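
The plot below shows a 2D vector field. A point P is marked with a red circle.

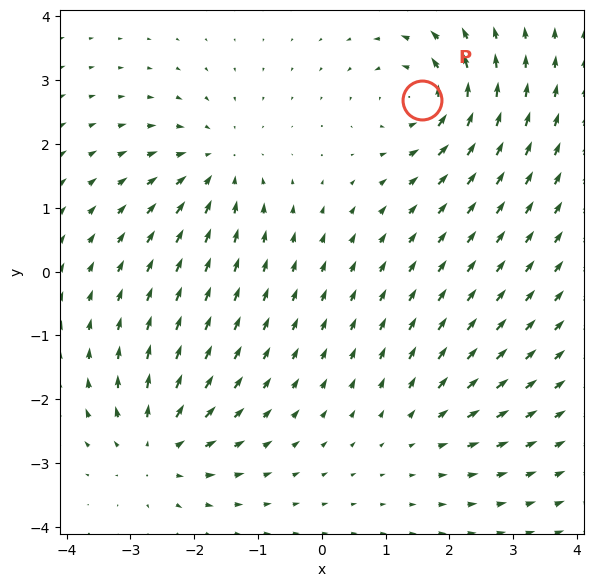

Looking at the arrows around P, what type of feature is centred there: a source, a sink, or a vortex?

vortex

At P (1.6, 2.7) the arrows circulate counterclockwise. Divergence ≈0, curl about +6 — near-zero divergence with nonzero curl is a vortex.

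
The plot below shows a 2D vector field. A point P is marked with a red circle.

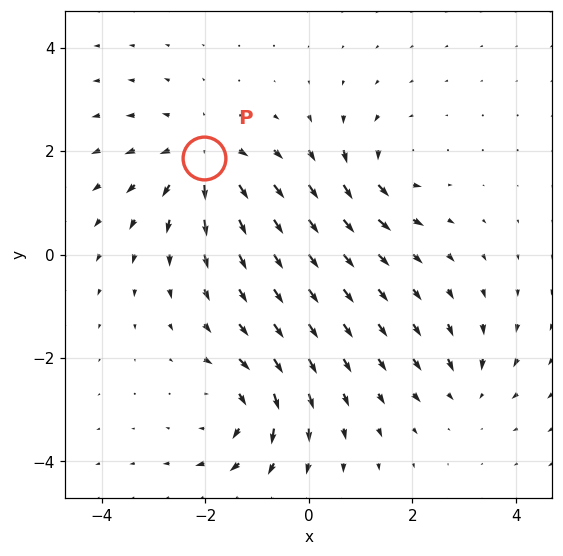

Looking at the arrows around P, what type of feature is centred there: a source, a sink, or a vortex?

At P (-2.0, 1.9) the arrows spread outward. Divergence about +5, curl ≈0 — positive divergence with near-zero curl is a source.

source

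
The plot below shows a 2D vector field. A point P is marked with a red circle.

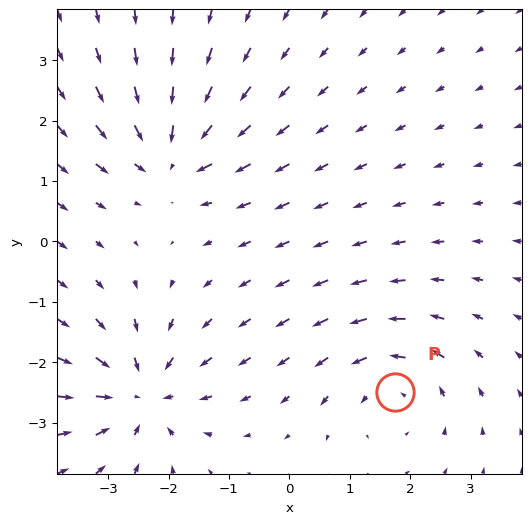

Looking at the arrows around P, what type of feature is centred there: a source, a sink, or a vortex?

At P (1.7, -2.5) the arrows circulate counterclockwise. Divergence ≈0, curl about +4 — near-zero divergence with nonzero curl is a vortex.

vortex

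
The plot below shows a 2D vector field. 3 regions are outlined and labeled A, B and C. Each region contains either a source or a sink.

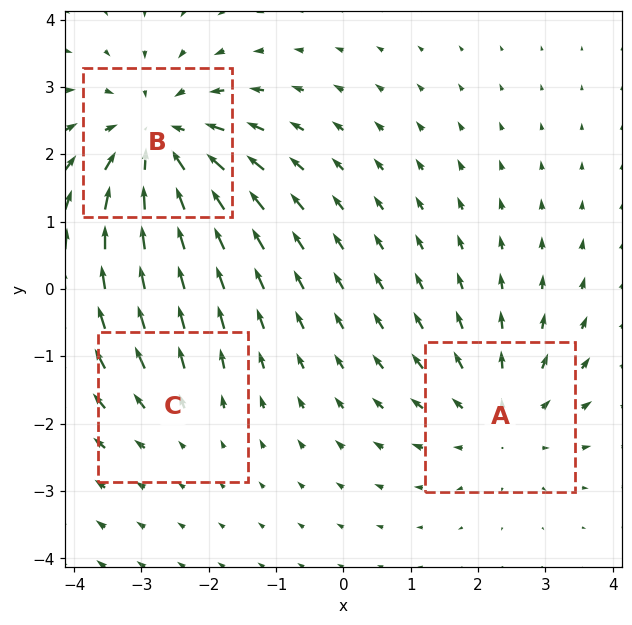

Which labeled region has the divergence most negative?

Divergence at each region's feature centre — A: about +3, B: about -4, C: about +2. Region B is most negative.

B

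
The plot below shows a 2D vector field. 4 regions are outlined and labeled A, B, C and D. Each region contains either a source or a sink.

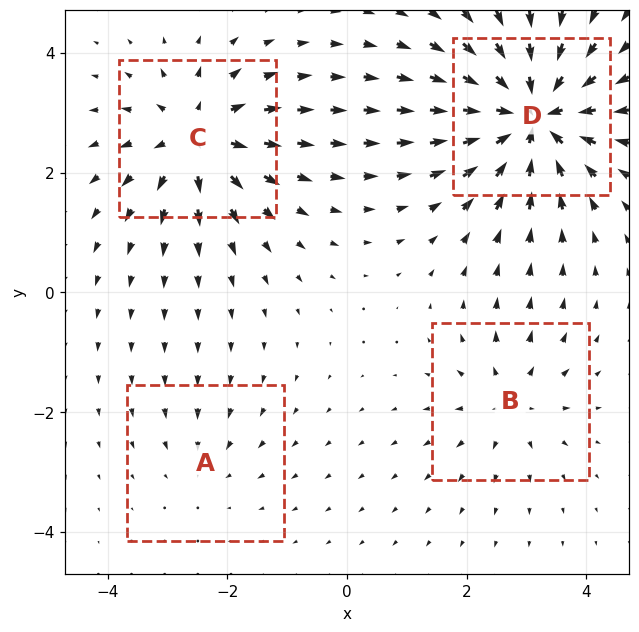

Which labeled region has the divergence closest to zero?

Divergence at each region's feature centre — A: about -2, B: about +4, C: about +6, D: about -8. Region A is closest to zero.

A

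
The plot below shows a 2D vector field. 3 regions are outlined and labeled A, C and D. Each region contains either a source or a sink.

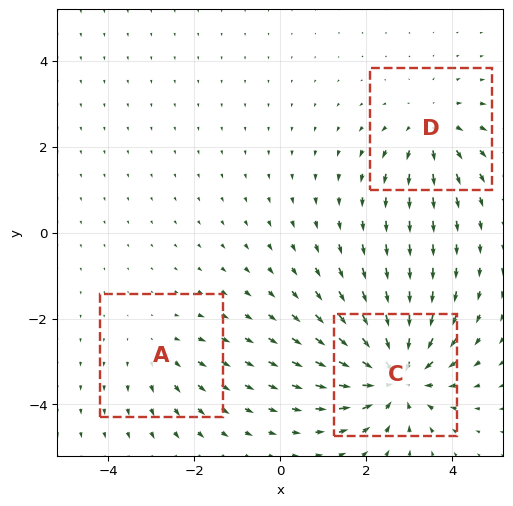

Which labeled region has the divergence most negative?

C

Divergence at each region's feature centre — A: about +2, C: about -5, D: about +3. Region C is most negative.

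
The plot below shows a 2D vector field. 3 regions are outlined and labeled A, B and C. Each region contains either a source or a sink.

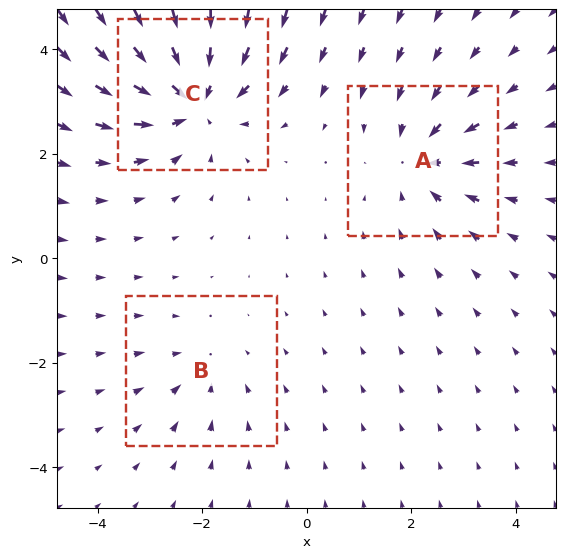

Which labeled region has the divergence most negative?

Divergence at each region's feature centre — A: about -3, B: about -2, C: about -5. Region C is most negative.

C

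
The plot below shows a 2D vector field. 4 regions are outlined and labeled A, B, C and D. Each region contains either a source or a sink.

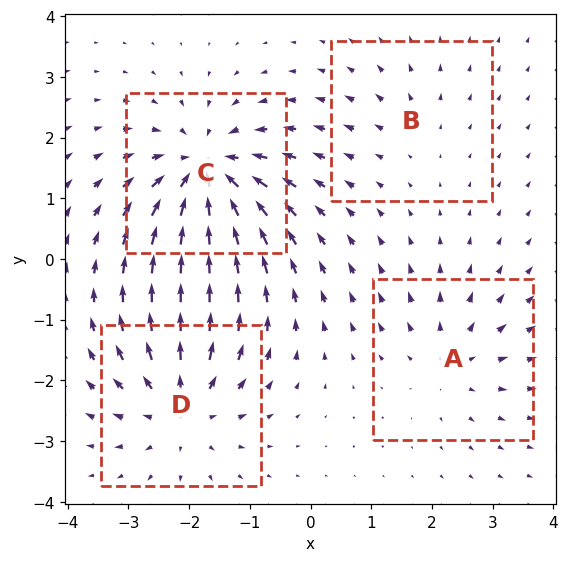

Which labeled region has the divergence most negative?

Divergence at each region's feature centre — A: about +4, B: about +2, C: about -8, D: about +6. Region C is most negative.

C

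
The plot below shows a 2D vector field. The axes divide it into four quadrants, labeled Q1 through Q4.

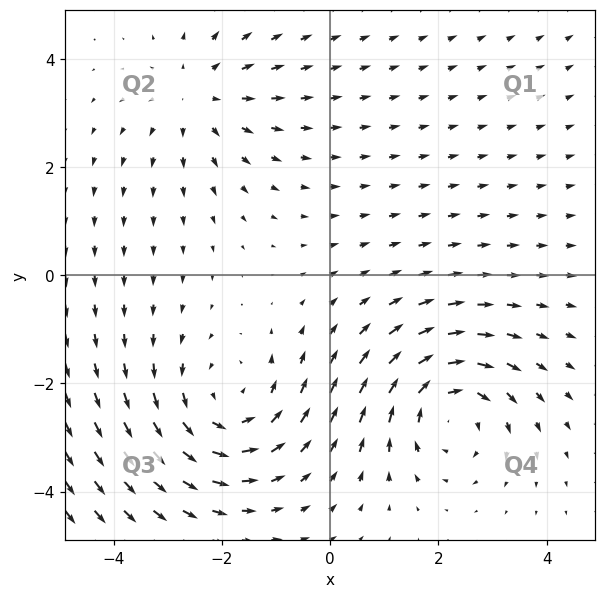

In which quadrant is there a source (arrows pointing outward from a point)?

The source sits at approximately (-2.4, 3.3), which lies in quadrant Q2. The divergence there is about +3, positive as expected for a source.

Q2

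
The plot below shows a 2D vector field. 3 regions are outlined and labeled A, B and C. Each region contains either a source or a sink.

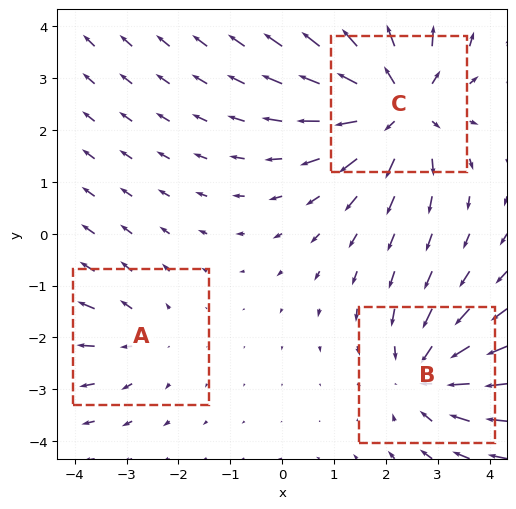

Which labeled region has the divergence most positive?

Divergence at each region's feature centre — A: about +2, B: about -3, C: about +4. Region C is most positive.

C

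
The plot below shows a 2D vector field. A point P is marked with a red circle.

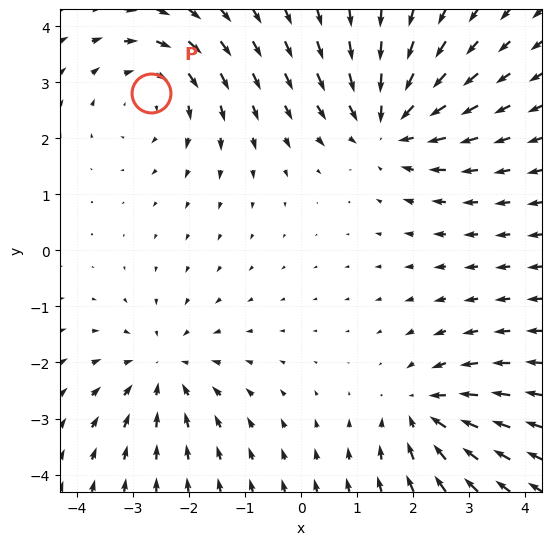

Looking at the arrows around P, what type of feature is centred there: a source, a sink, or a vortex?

vortex

At P (-2.7, 2.8) the arrows circulate clockwise. Divergence ≈0, curl about -3 — near-zero divergence with nonzero curl is a vortex.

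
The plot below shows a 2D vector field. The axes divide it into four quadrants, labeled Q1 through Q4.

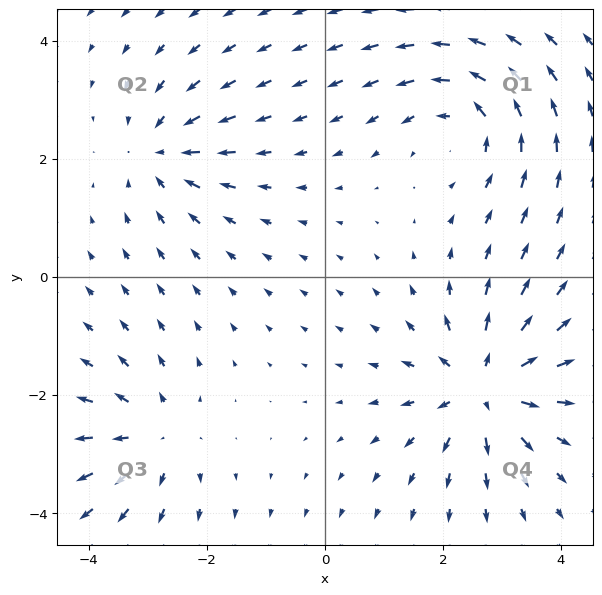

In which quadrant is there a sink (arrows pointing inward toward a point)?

Q2

The sink sits at approximately (-2.8, 2.1), which lies in quadrant Q2. The divergence there is about -4, negative as expected for a sink.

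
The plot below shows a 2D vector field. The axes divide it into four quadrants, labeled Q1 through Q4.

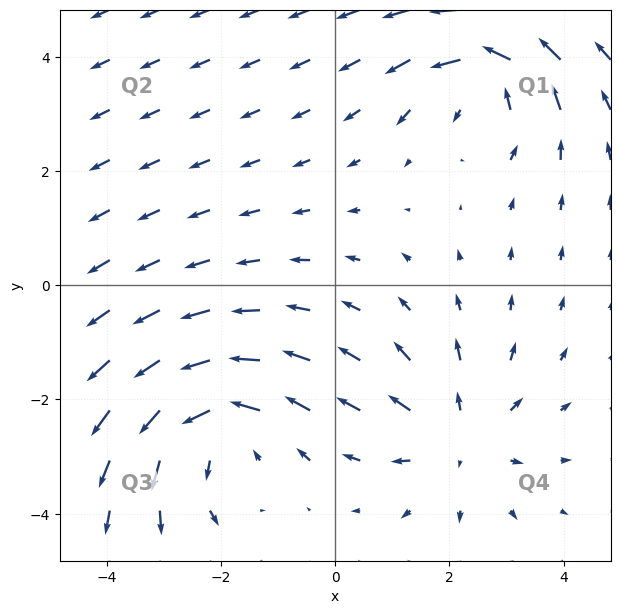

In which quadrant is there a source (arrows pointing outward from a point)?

Q4

The source sits at approximately (2.1, -2.6), which lies in quadrant Q4. The divergence there is about +3, positive as expected for a source.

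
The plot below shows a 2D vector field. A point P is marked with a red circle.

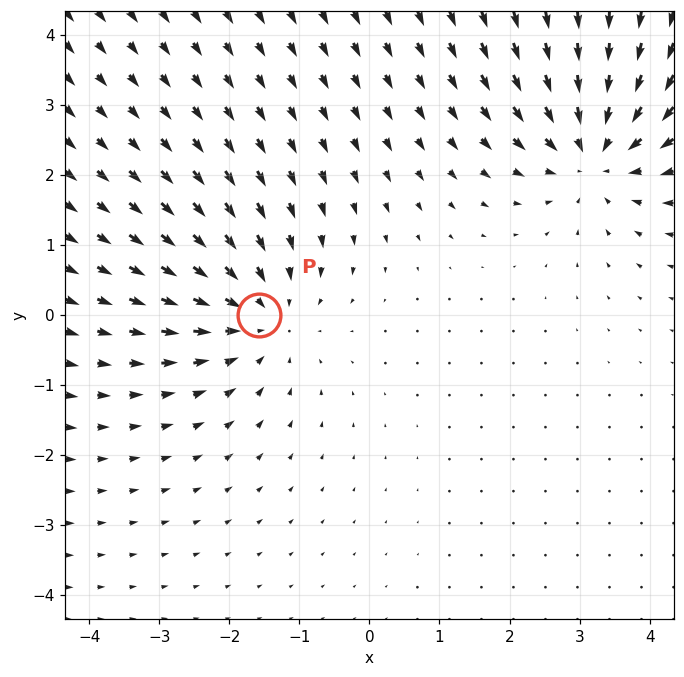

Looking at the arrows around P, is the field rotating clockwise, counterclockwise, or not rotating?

Near P at (-1.6, 0.0) the arrows show no circulation. The curl there is ≈0.

not rotating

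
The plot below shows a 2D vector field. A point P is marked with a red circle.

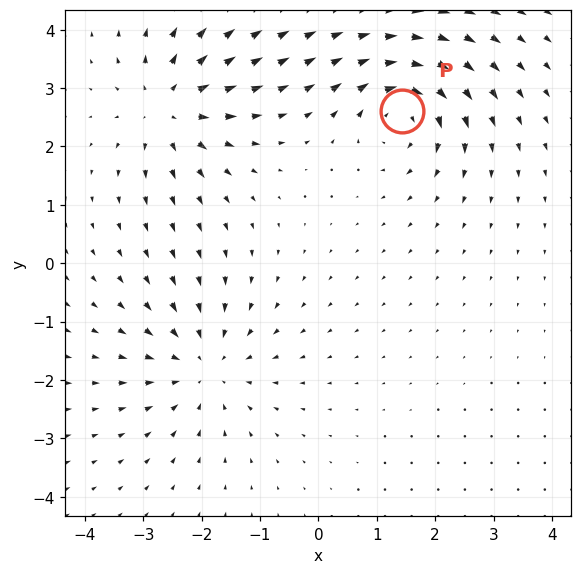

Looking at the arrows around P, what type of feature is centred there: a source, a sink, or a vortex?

At P (1.4, 2.6) the arrows circulate clockwise. Divergence ≈0, curl about -5 — near-zero divergence with nonzero curl is a vortex.

vortex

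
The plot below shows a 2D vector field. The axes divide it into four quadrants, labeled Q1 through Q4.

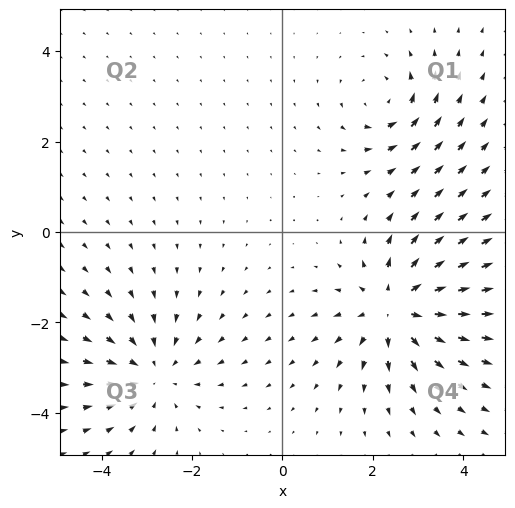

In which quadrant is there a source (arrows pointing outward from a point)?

The source sits at approximately (2.5, -1.7), which lies in quadrant Q4. The divergence there is about +5, positive as expected for a source.

Q4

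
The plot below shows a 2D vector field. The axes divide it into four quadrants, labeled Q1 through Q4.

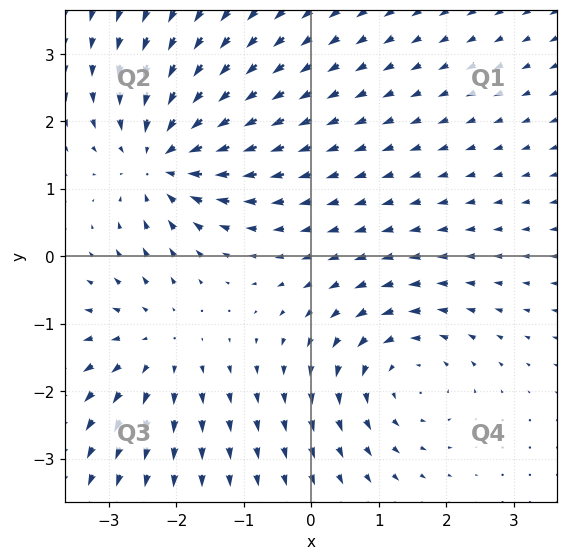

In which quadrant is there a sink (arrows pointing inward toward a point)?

Q2

The sink sits at approximately (-2.2, 1.4), which lies in quadrant Q2. The divergence there is about -4, negative as expected for a sink.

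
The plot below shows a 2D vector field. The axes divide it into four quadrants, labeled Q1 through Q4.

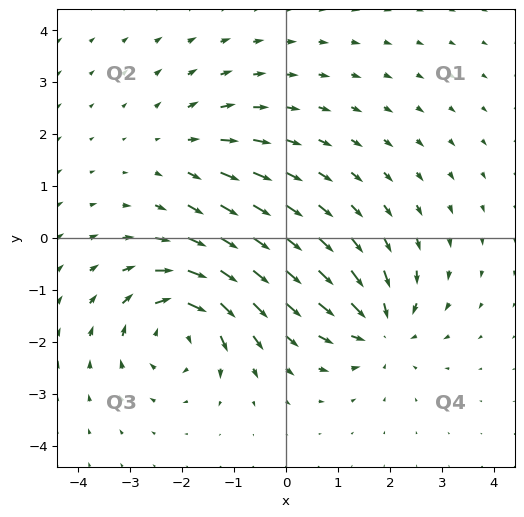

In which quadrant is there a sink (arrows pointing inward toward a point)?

Q4

The sink sits at approximately (1.8, -1.7), which lies in quadrant Q4. The divergence there is about -4, negative as expected for a sink.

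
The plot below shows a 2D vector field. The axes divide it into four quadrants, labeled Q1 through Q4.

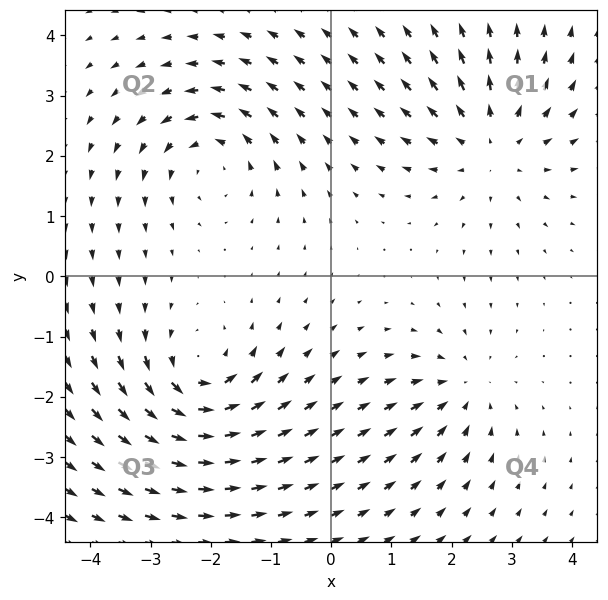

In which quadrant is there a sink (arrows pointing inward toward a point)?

The sink sits at approximately (2.2, -1.9), which lies in quadrant Q4. The divergence there is about -4, negative as expected for a sink.

Q4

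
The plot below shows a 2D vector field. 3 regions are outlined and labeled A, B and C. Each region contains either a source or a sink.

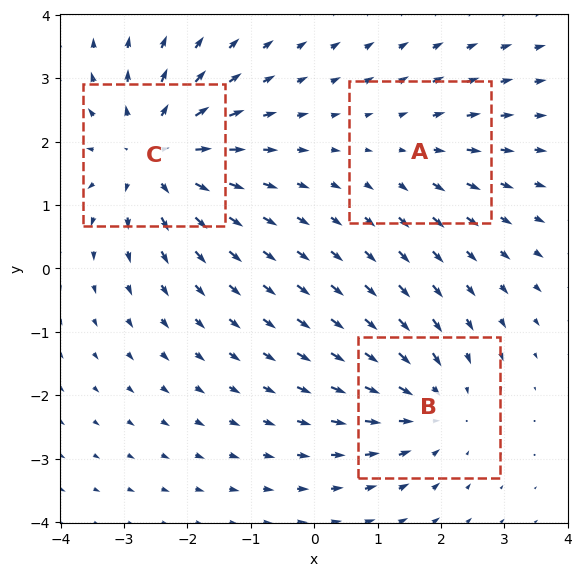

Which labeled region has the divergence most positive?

C

Divergence at each region's feature centre — A: about +2, B: about -3, C: about +4. Region C is most positive.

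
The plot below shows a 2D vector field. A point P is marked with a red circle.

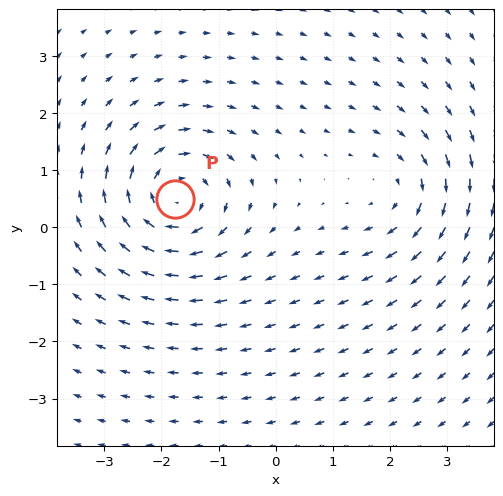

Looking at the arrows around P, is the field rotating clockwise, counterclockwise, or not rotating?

clockwise

Near P at (-1.8, 0.5) the arrows circulate clockwise. The curl (z-component) there is about -5; negative curl means clockwise rotation.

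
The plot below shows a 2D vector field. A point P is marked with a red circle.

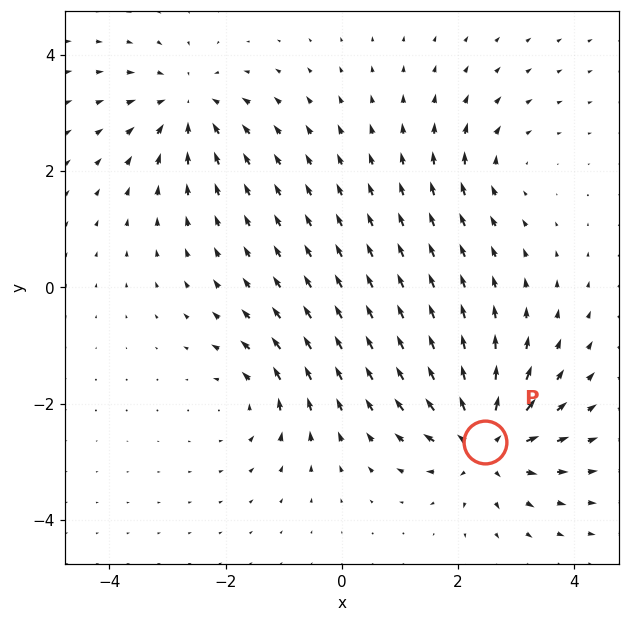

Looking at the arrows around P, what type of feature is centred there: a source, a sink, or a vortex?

source

At P (2.5, -2.7) the arrows spread outward. Divergence about +6, curl ≈0 — positive divergence with near-zero curl is a source.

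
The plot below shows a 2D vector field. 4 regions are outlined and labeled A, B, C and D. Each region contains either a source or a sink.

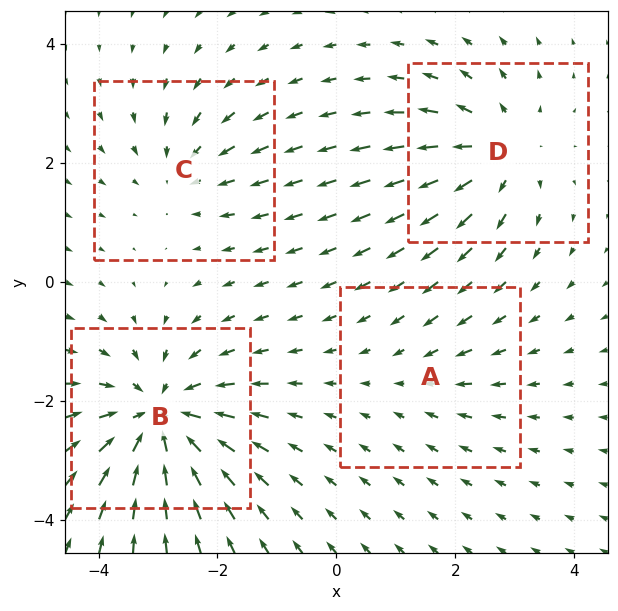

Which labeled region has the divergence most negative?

B

Divergence at each region's feature centre — A: about -2, B: about -7, C: about -3, D: about +5. Region B is most negative.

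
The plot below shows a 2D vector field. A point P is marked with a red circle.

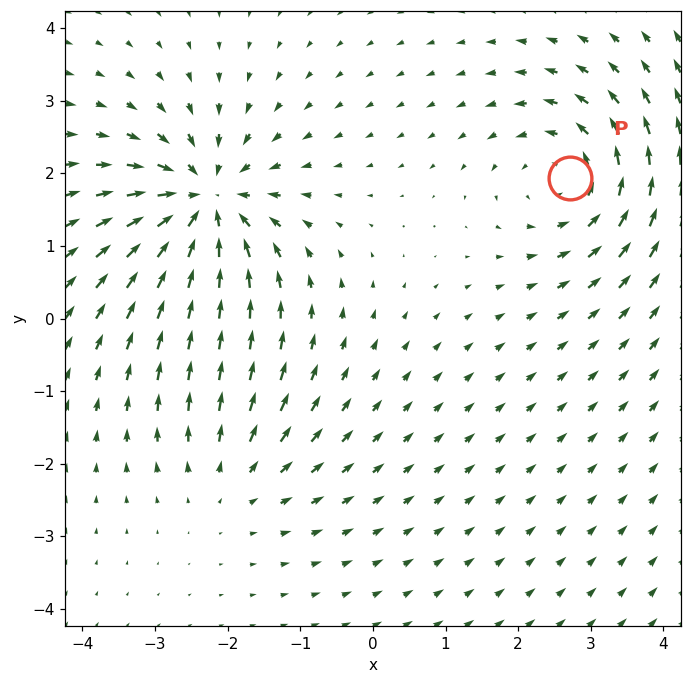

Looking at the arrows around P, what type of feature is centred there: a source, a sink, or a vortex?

vortex

At P (2.7, 1.9) the arrows circulate counterclockwise. Divergence ≈0, curl about +4 — near-zero divergence with nonzero curl is a vortex.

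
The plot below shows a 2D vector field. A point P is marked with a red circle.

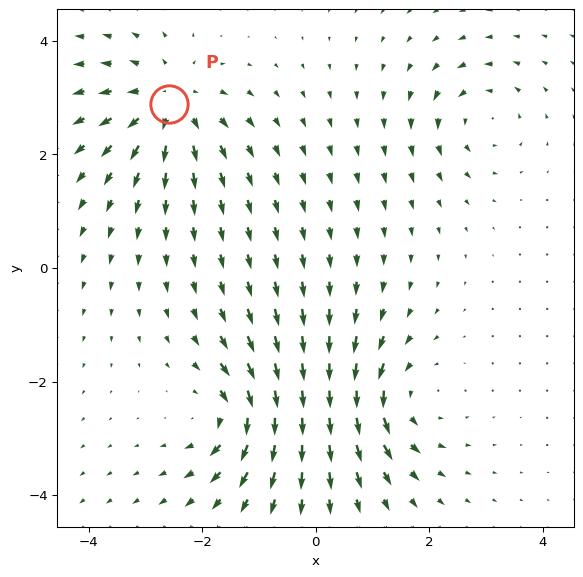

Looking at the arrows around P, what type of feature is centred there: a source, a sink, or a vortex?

source

At P (-2.6, 2.9) the arrows spread outward. Divergence about +6, curl ≈0 — positive divergence with near-zero curl is a source.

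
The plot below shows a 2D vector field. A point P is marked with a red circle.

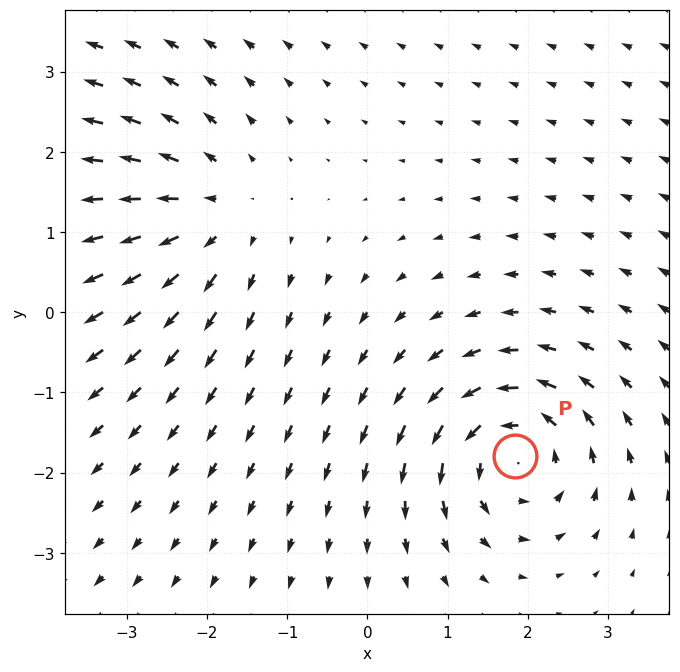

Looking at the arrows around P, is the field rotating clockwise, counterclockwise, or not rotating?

Near P at (1.8, -1.8) the arrows circulate counterclockwise. The curl (z-component) there is about +5; positive curl means counterclockwise rotation.

counterclockwise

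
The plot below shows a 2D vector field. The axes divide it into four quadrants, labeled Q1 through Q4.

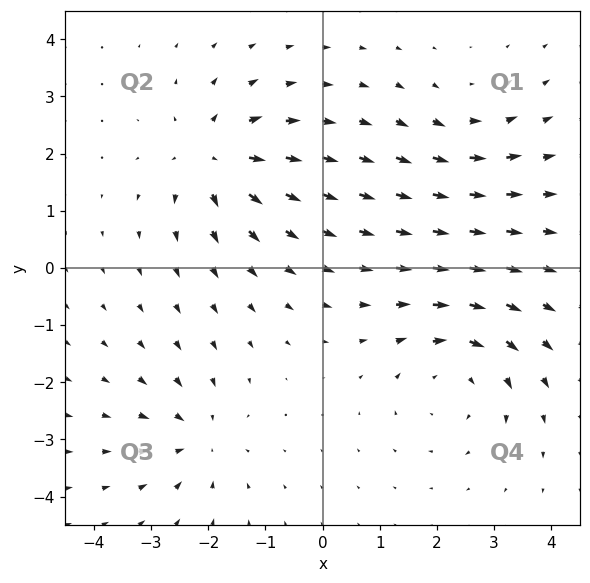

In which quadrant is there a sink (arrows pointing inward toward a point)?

Q3

The sink sits at approximately (-2.2, -3.0), which lies in quadrant Q3. The divergence there is about -4, negative as expected for a sink.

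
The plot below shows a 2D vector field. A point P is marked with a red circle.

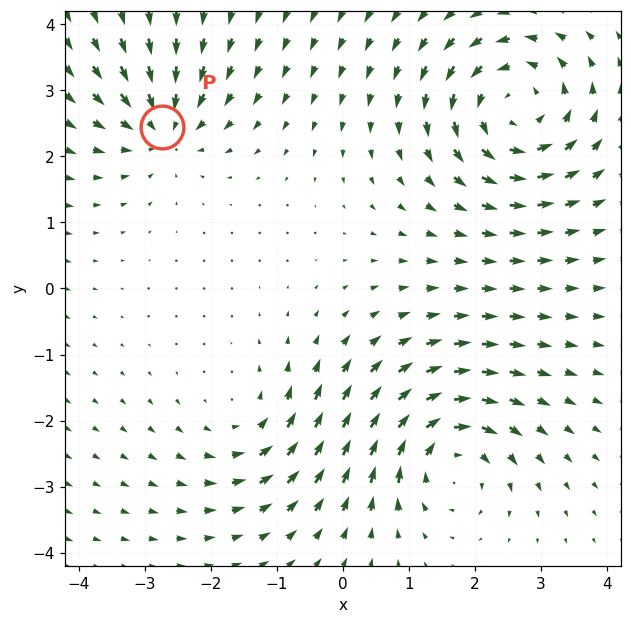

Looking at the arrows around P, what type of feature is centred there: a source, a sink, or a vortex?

sink

At P (-2.7, 2.4) the arrows converge inward. Divergence about -4, curl ≈0 — negative divergence with near-zero curl is a sink.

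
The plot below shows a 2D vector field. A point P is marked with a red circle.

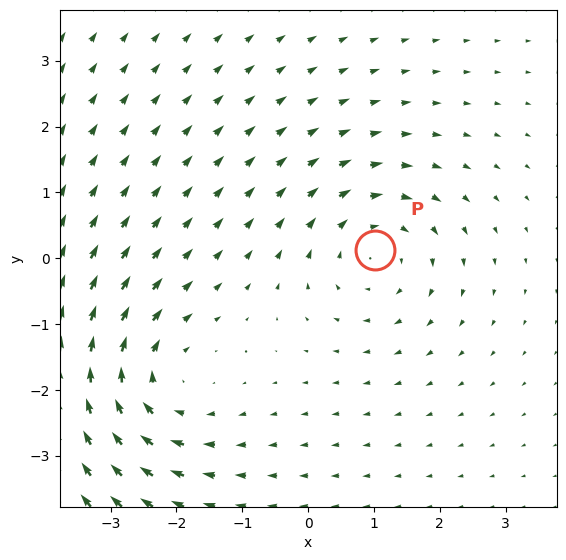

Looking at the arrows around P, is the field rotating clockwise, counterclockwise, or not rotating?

clockwise

Near P at (1.0, 0.1) the arrows circulate clockwise. The curl (z-component) there is about -4; negative curl means clockwise rotation.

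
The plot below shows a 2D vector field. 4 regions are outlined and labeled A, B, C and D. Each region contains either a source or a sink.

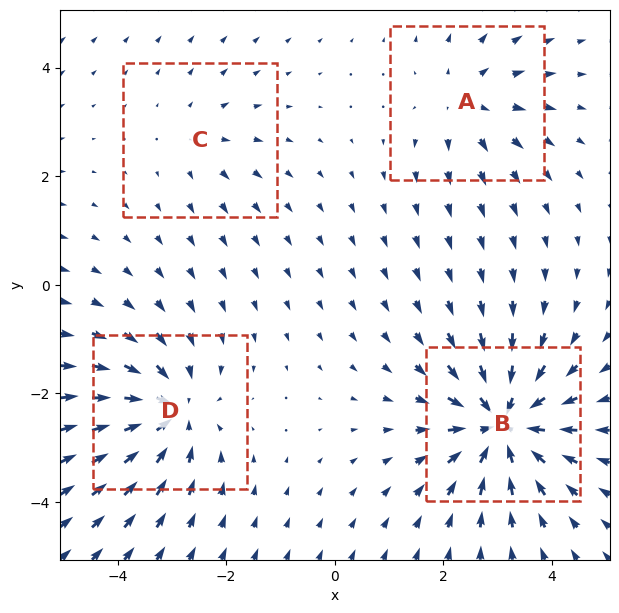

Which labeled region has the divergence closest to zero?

Divergence at each region's feature centre — A: about +4, B: about -7, C: about +2, D: about -5. Region C is closest to zero.

C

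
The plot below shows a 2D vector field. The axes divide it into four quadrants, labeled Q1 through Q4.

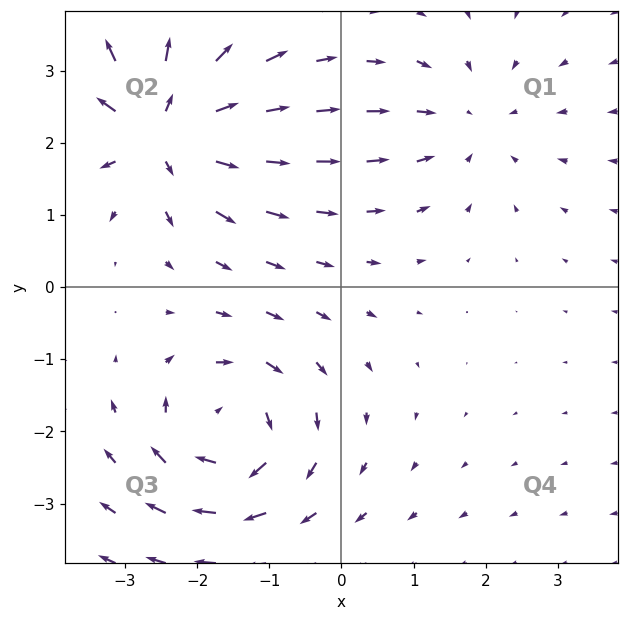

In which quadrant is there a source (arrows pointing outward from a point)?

Q2

The source sits at approximately (-2.5, 2.2), which lies in quadrant Q2. The divergence there is about +7, positive as expected for a source.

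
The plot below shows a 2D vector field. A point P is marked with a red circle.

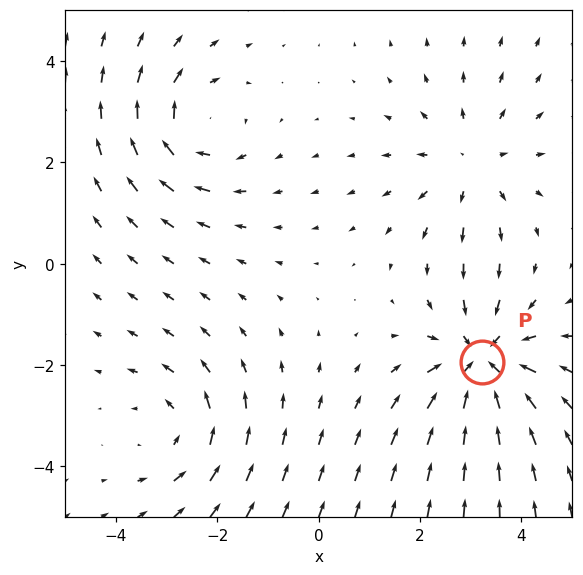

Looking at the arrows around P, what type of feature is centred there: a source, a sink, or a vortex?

At P (3.2, -1.9) the arrows converge inward. Divergence about -4, curl ≈0 — negative divergence with near-zero curl is a sink.

sink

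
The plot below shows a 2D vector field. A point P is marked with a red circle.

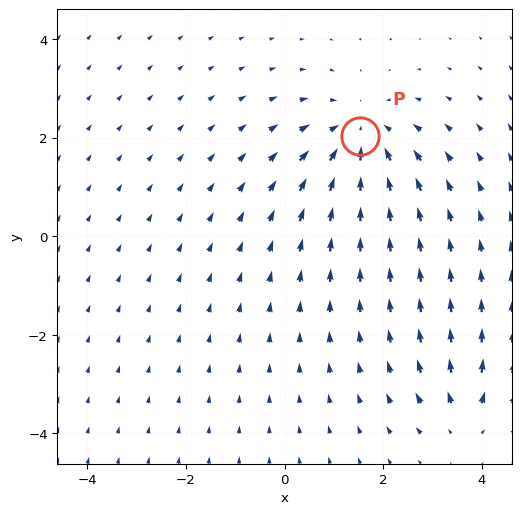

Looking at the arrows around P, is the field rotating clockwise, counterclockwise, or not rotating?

Near P at (1.5, 2.0) the arrows show no circulation. The curl there is ≈0.

not rotating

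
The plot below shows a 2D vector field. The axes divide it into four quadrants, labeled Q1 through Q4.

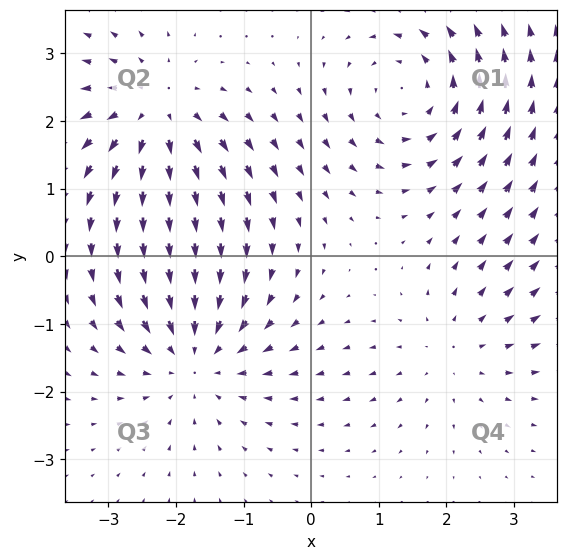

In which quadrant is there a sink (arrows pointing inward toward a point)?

Q3

The sink sits at approximately (-1.7, -1.5), which lies in quadrant Q3. The divergence there is about -4, negative as expected for a sink.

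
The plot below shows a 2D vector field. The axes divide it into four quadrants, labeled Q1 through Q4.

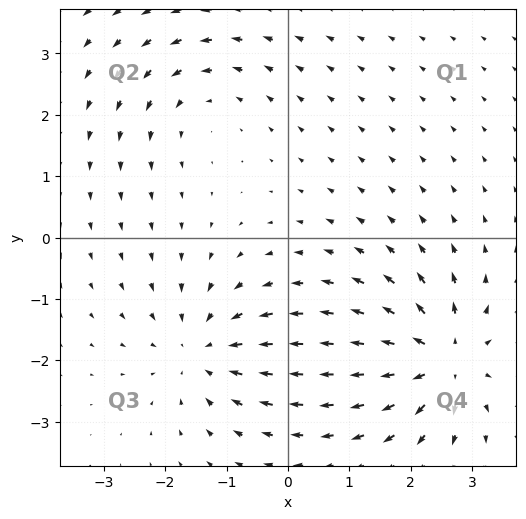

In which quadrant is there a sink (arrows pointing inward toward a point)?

The sink sits at approximately (-1.4, -1.8), which lies in quadrant Q3. The divergence there is about -4, negative as expected for a sink.

Q3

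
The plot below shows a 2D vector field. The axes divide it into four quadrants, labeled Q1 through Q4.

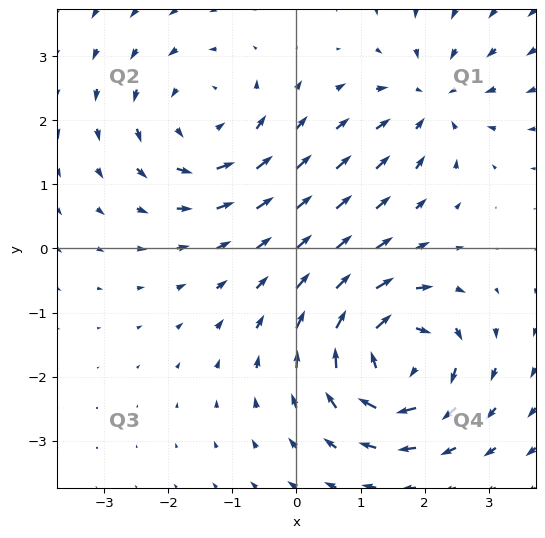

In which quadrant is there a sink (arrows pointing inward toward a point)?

Q1

The sink sits at approximately (2.1, 2.3), which lies in quadrant Q1. The divergence there is about -4, negative as expected for a sink.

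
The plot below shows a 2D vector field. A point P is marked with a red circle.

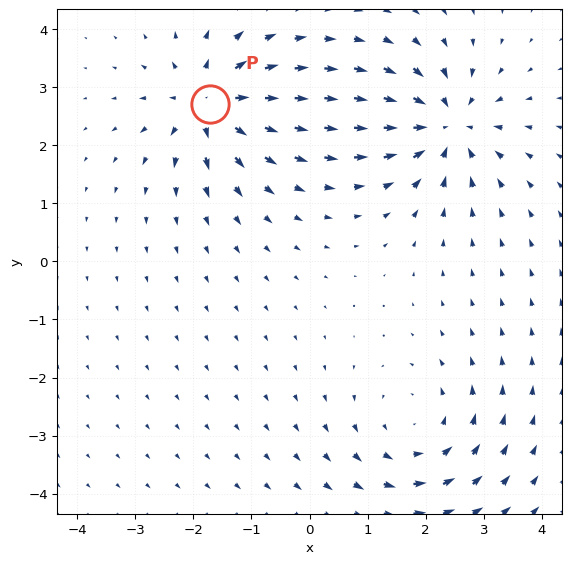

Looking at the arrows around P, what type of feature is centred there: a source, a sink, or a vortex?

source

At P (-1.7, 2.7) the arrows spread outward. Divergence about +7, curl ≈0 — positive divergence with near-zero curl is a source.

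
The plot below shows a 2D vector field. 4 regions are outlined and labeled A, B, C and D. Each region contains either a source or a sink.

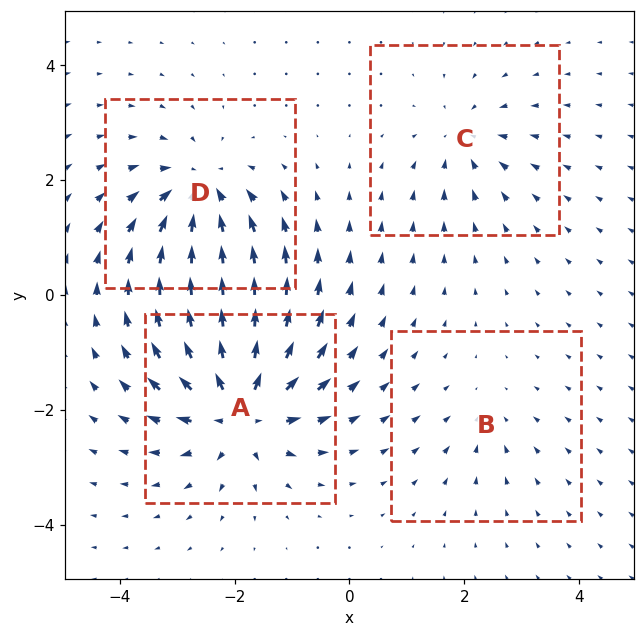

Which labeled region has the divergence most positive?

Divergence at each region's feature centre — A: about +8, B: about -2, C: about -4, D: about -6. Region A is most positive.

A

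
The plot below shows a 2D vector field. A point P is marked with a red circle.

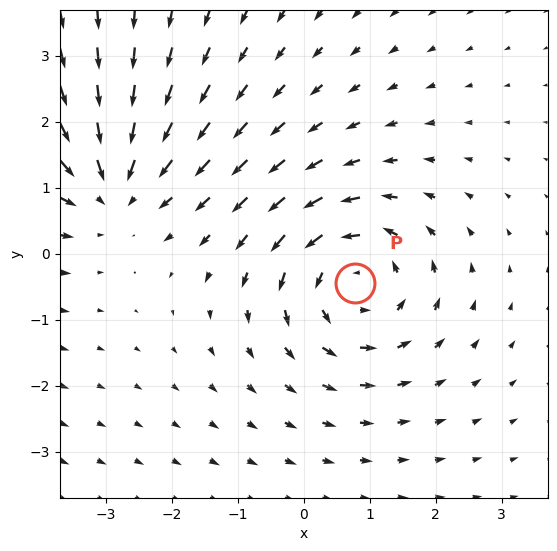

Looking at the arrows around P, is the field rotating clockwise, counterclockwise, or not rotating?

counterclockwise

Near P at (0.8, -0.4) the arrows circulate counterclockwise. The curl (z-component) there is about +5; positive curl means counterclockwise rotation.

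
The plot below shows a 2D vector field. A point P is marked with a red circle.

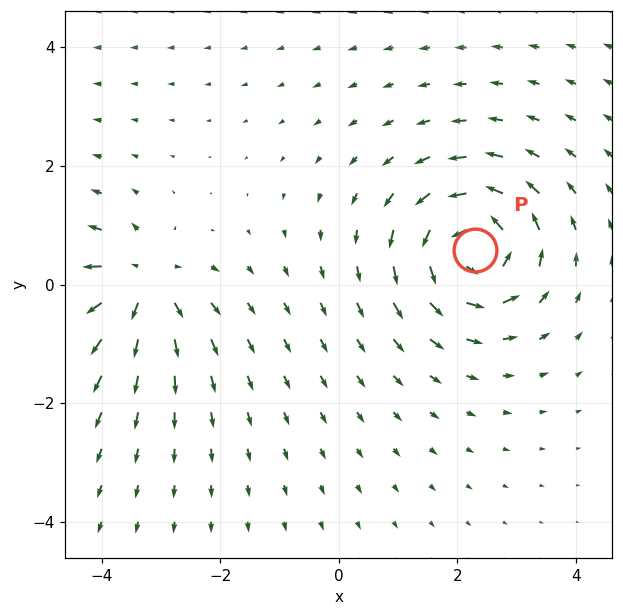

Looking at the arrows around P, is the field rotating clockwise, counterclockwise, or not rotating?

counterclockwise

Near P at (2.3, 0.6) the arrows circulate counterclockwise. The curl (z-component) there is about +7; positive curl means counterclockwise rotation.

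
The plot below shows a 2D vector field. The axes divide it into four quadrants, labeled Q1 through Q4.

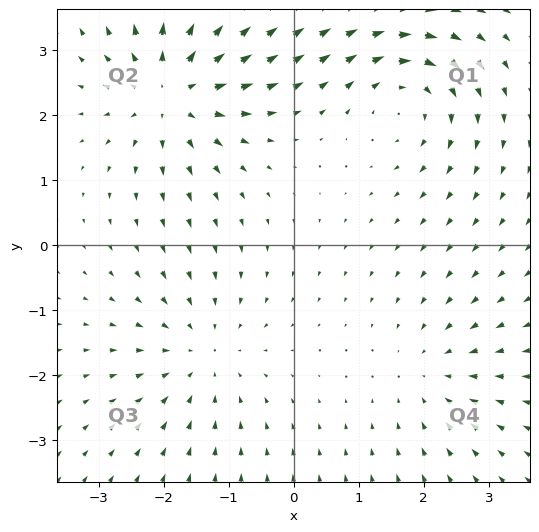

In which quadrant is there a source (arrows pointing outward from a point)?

Q2

The source sits at approximately (-1.9, 2.4), which lies in quadrant Q2. The divergence there is about +5, positive as expected for a source.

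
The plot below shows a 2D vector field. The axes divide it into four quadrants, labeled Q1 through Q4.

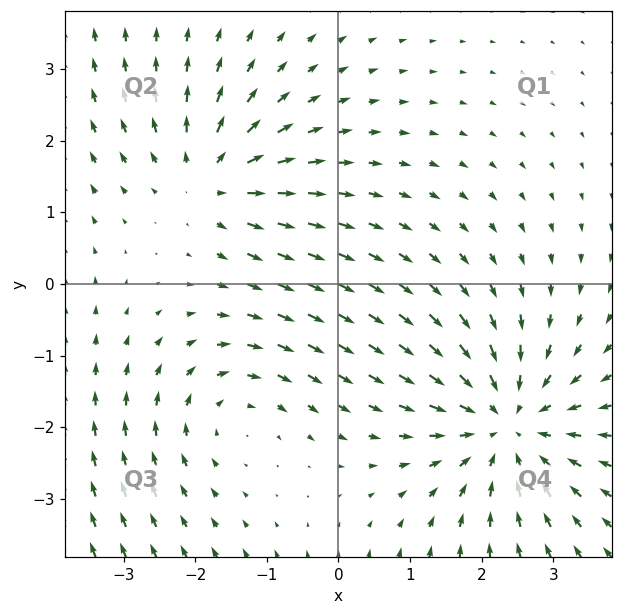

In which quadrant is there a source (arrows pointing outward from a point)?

Q2

The source sits at approximately (-1.8, 1.5), which lies in quadrant Q2. The divergence there is about +4, positive as expected for a source.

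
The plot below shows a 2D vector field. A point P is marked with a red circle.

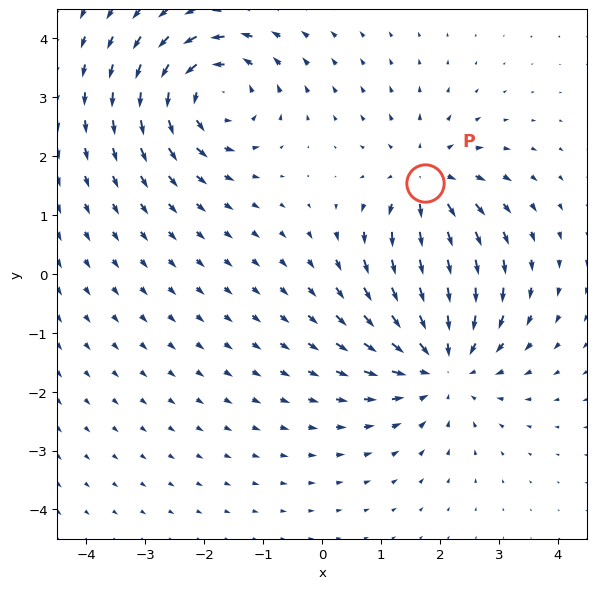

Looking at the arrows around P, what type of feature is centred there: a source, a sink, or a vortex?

source

At P (1.7, 1.5) the arrows spread outward. Divergence about +3, curl ≈0 — positive divergence with near-zero curl is a source.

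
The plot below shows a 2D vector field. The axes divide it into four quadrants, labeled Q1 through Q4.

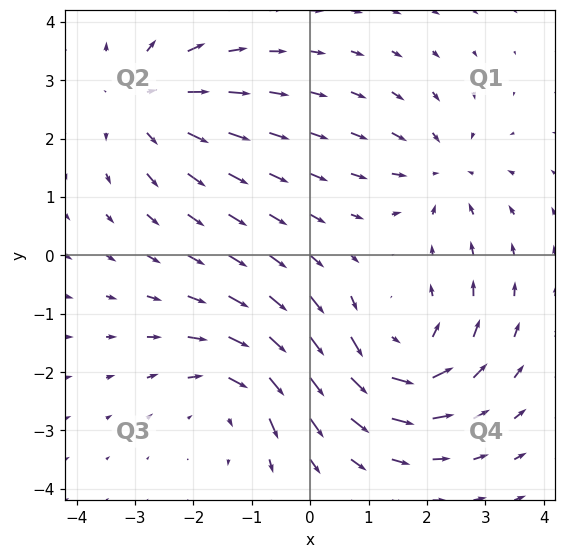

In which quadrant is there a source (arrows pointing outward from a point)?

Q2

The source sits at approximately (-2.8, 2.7), which lies in quadrant Q2. The divergence there is about +3, positive as expected for a source.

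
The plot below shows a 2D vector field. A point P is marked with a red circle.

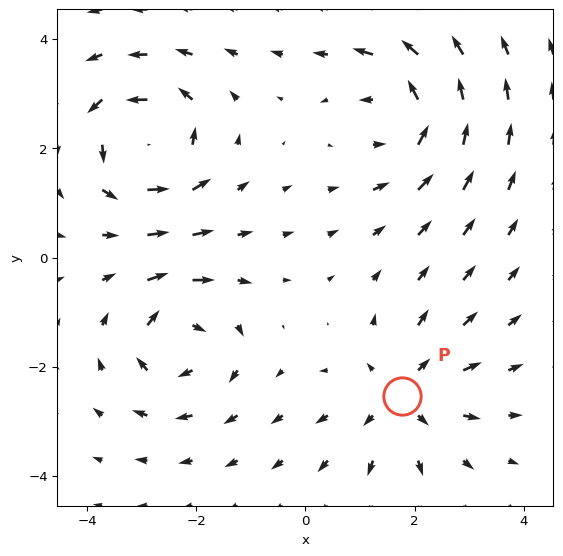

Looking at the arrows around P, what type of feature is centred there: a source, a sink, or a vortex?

At P (1.8, -2.5) the arrows spread outward. Divergence about +4, curl ≈0 — positive divergence with near-zero curl is a source.

source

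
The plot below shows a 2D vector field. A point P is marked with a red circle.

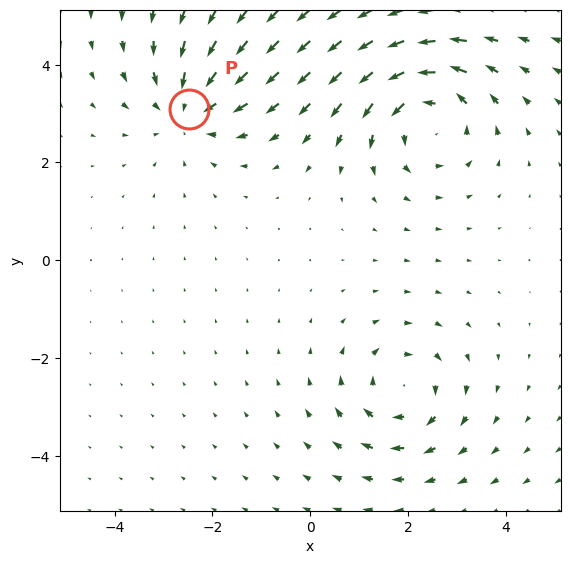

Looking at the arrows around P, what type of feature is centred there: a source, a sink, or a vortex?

At P (-2.5, 3.1) the arrows converge inward. Divergence about -3, curl ≈0 — negative divergence with near-zero curl is a sink.

sink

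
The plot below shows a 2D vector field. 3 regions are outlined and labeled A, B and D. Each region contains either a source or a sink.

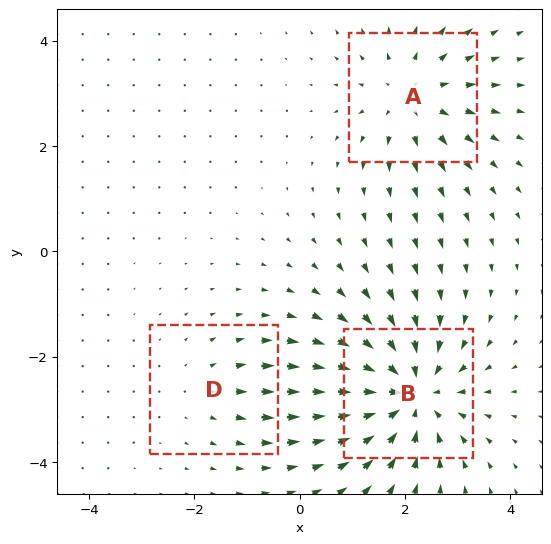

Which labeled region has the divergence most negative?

Divergence at each region's feature centre — A: about +3, B: about -5, D: about +2. Region B is most negative.

B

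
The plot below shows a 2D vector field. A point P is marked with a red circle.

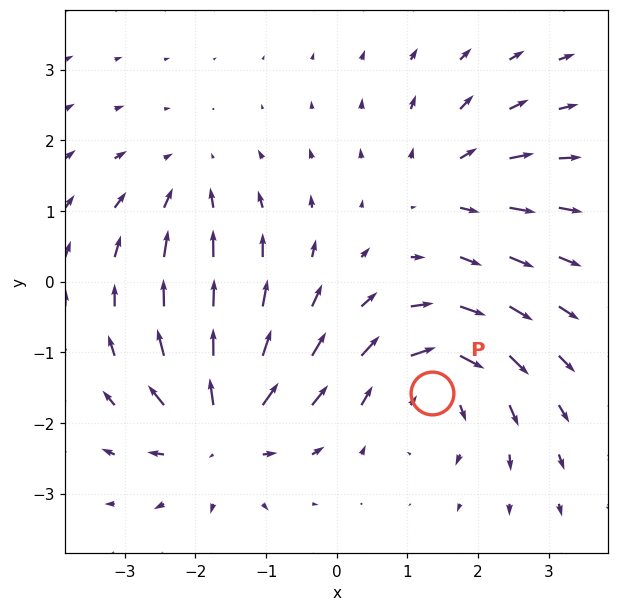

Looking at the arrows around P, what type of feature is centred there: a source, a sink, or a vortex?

At P (1.4, -1.6) the arrows circulate clockwise. Divergence ≈0, curl about -6 — near-zero divergence with nonzero curl is a vortex.

vortex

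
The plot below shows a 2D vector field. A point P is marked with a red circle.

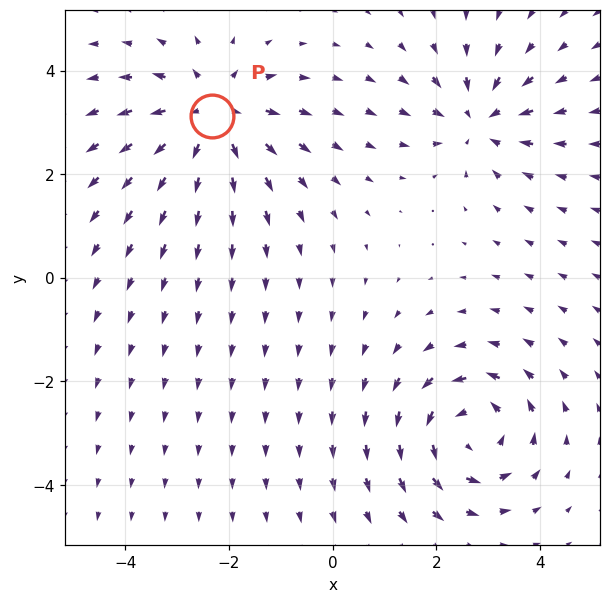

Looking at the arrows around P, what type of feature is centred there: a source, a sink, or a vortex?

At P (-2.3, 3.1) the arrows spread outward. Divergence about +5, curl ≈0 — positive divergence with near-zero curl is a source.

source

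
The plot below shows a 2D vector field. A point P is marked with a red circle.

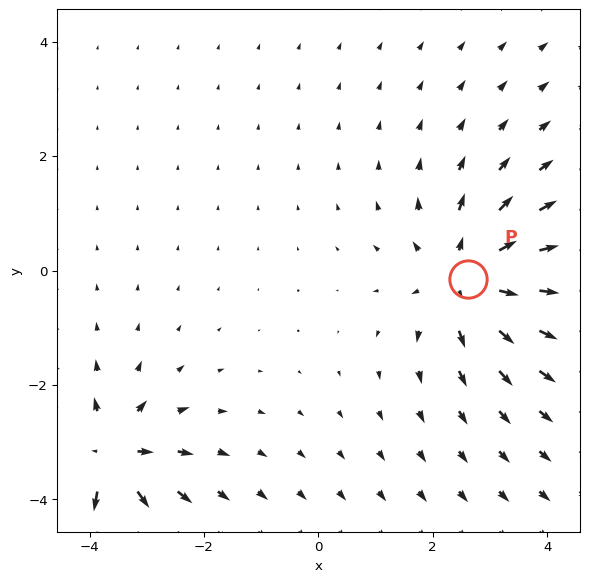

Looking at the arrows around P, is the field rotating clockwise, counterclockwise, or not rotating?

not rotating

Near P at (2.6, -0.1) the arrows show no circulation. The curl there is ≈0.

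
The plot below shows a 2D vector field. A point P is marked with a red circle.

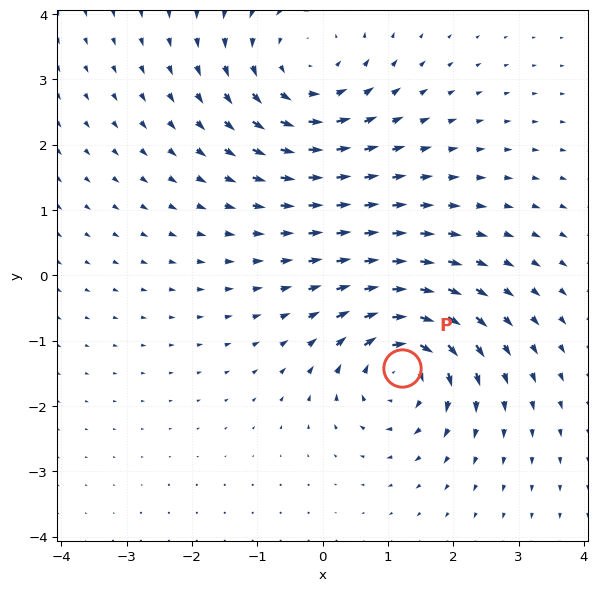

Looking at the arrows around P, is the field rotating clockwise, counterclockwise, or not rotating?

clockwise

Near P at (1.2, -1.4) the arrows circulate clockwise. The curl (z-component) there is about -7; negative curl means clockwise rotation.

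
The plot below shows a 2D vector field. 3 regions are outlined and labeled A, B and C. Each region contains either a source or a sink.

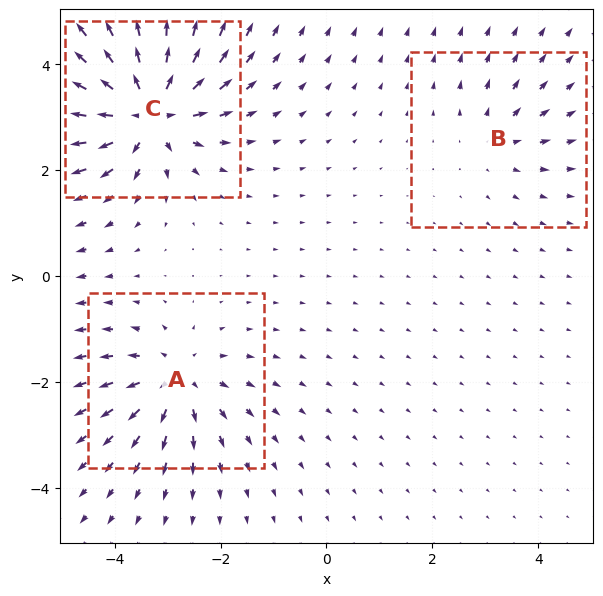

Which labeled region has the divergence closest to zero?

B

Divergence at each region's feature centre — A: about +4, B: about +2, C: about +6. Region B is closest to zero.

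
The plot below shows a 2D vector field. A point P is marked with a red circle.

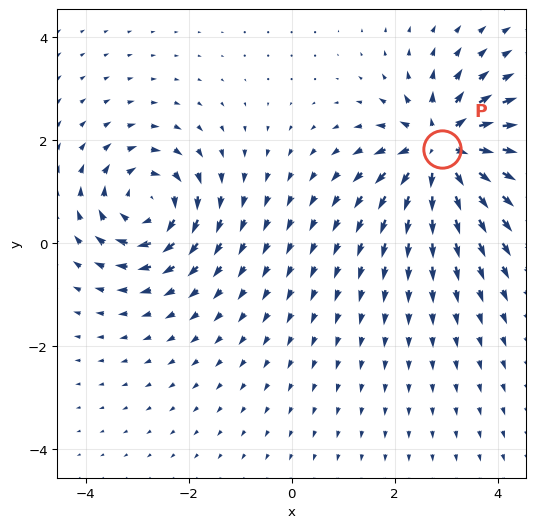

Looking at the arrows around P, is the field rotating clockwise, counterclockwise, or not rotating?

not rotating

Near P at (2.9, 1.8) the arrows show no circulation. The curl there is ≈0.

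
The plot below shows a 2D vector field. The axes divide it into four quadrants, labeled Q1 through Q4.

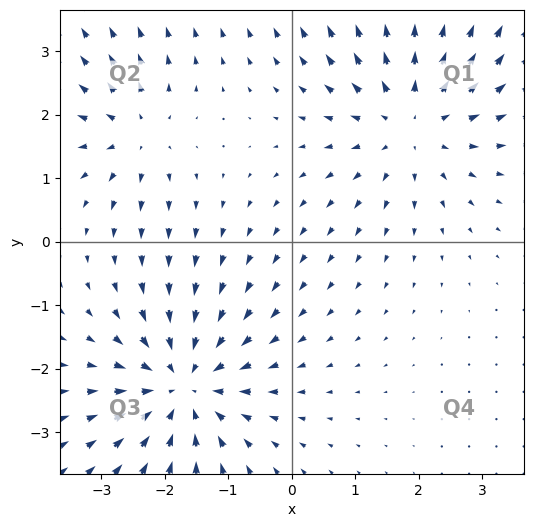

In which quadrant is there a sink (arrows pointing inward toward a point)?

Q3

The sink sits at approximately (-1.7, -2.3), which lies in quadrant Q3. The divergence there is about -5, negative as expected for a sink.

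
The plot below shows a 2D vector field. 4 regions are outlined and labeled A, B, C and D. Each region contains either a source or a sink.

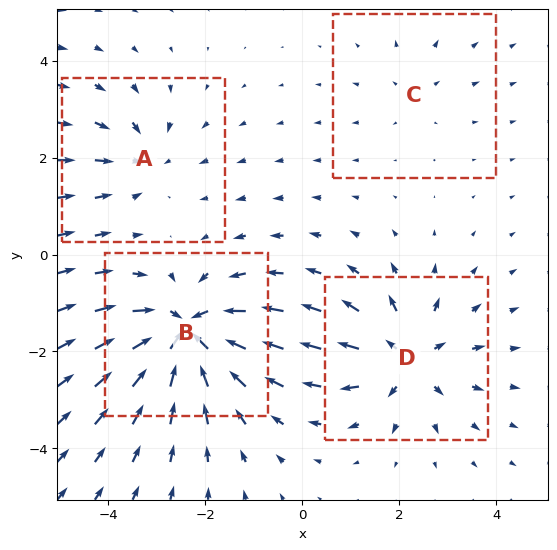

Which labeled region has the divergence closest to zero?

Divergence at each region's feature centre — A: about -4, B: about -8, C: about +2, D: about +6. Region C is closest to zero.

C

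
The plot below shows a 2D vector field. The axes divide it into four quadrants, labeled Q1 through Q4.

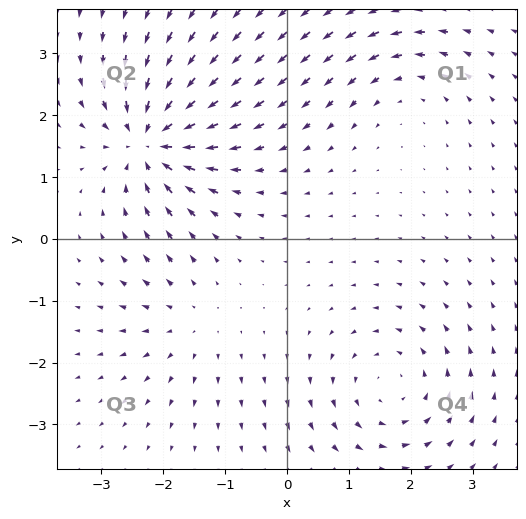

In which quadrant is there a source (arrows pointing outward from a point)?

The source sits at approximately (-1.6, -1.3), which lies in quadrant Q3. The divergence there is about +3, positive as expected for a source.

Q3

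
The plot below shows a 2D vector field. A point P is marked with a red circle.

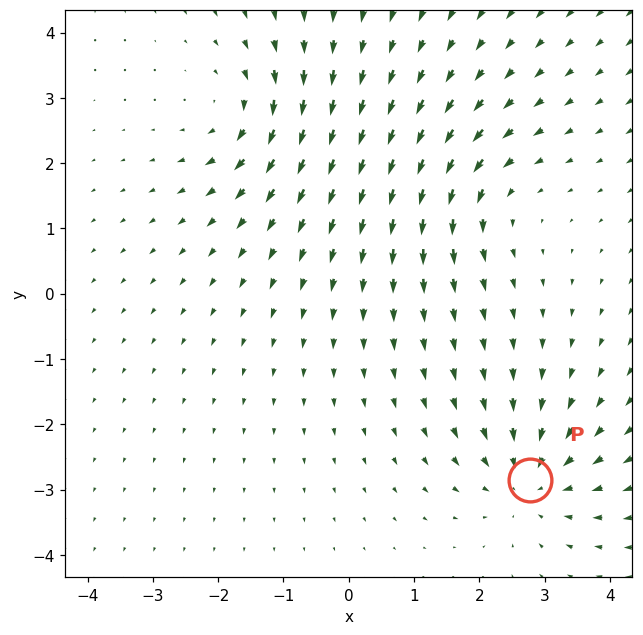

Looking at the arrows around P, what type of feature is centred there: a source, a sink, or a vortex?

At P (2.8, -2.8) the arrows converge inward. Divergence about -5, curl ≈0 — negative divergence with near-zero curl is a sink.

sink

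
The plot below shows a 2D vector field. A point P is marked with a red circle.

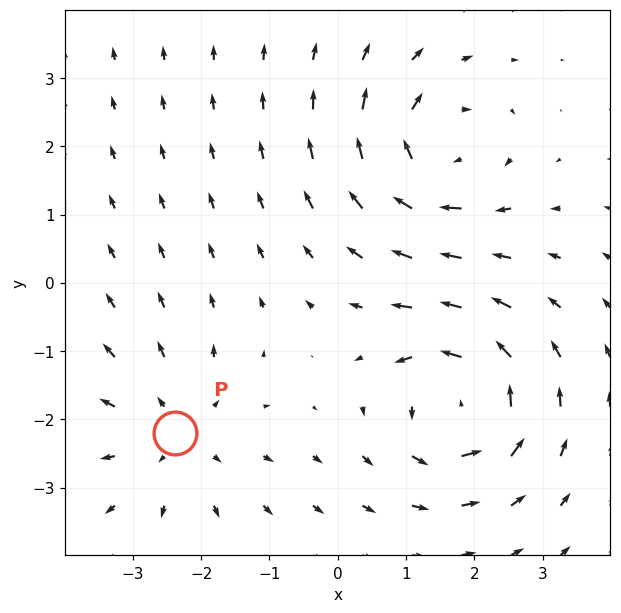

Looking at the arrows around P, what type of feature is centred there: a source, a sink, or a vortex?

At P (-2.4, -2.2) the arrows spread outward. Divergence about +3, curl ≈0 — positive divergence with near-zero curl is a source.

source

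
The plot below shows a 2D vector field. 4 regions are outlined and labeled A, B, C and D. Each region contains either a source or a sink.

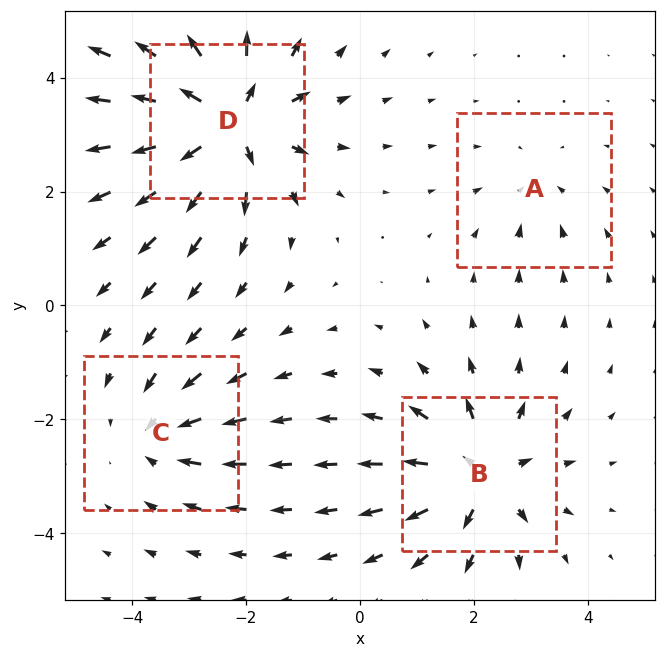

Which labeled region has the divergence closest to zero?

A

Divergence at each region's feature centre — A: about -2, B: about +6, C: about -4, D: about +8. Region A is closest to zero.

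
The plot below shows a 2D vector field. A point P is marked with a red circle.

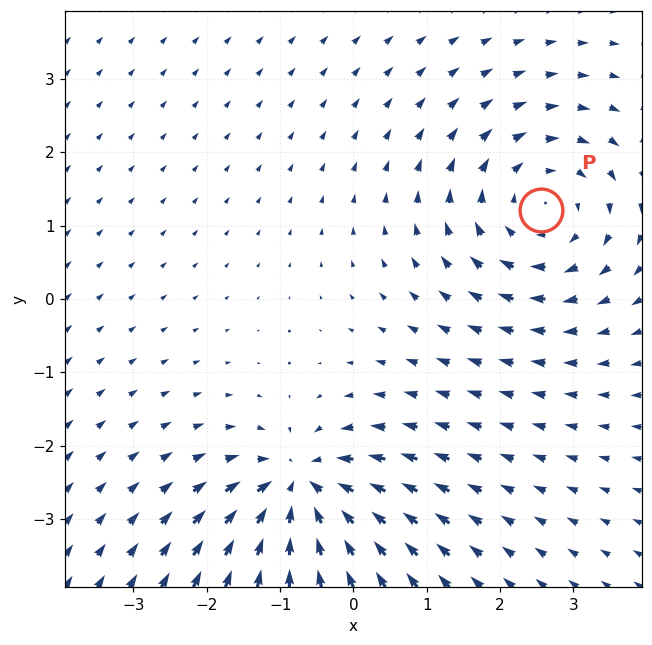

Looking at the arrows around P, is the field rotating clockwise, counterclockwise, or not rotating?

clockwise

Near P at (2.6, 1.2) the arrows circulate clockwise. The curl (z-component) there is about -4; negative curl means clockwise rotation.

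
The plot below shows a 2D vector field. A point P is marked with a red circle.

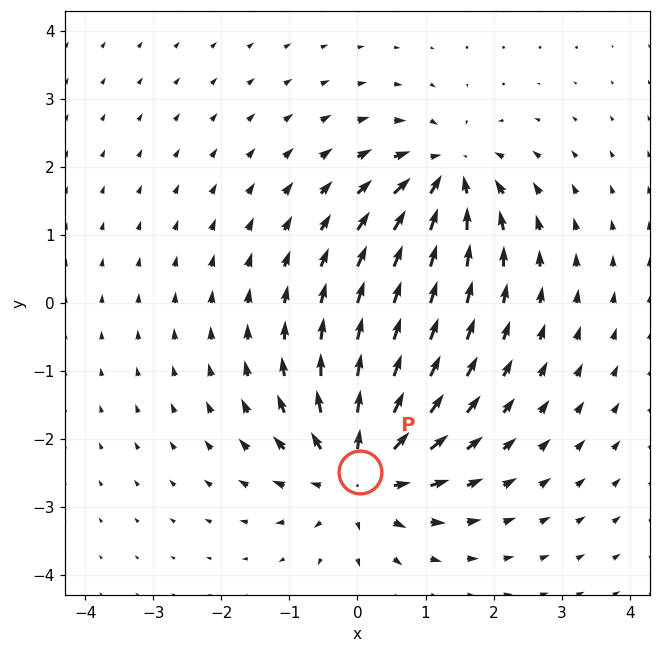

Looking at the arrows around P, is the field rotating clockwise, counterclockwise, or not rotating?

not rotating

Near P at (0.0, -2.5) the arrows show no circulation. The curl there is ≈0.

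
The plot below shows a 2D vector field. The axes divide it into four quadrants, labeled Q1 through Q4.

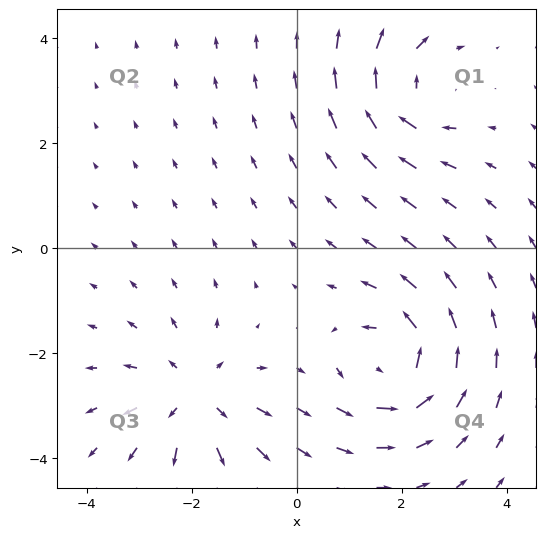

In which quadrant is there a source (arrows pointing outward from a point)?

The source sits at approximately (-1.9, -2.8), which lies in quadrant Q3. The divergence there is about +4, positive as expected for a source.

Q3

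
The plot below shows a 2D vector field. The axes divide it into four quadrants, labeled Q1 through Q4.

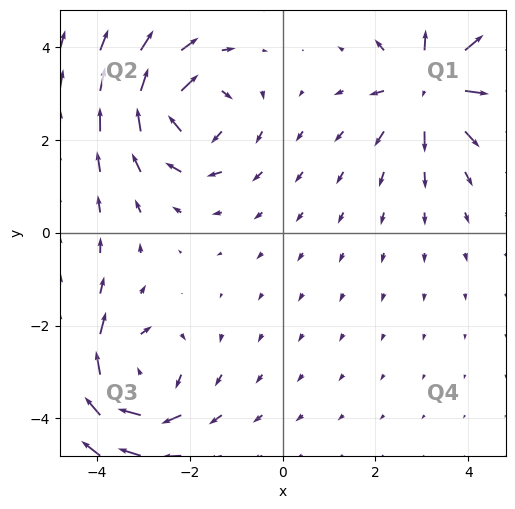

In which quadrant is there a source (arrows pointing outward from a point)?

Q1

The source sits at approximately (3.2, 3.2), which lies in quadrant Q1. The divergence there is about +4, positive as expected for a source.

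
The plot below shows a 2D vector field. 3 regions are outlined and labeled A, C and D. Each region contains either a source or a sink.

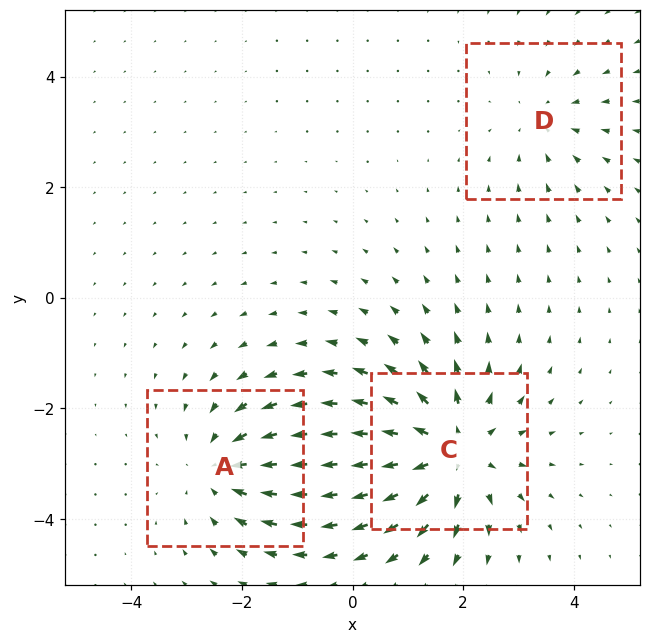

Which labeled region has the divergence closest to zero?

D

Divergence at each region's feature centre — A: about -3, C: about +4, D: about -2. Region D is closest to zero.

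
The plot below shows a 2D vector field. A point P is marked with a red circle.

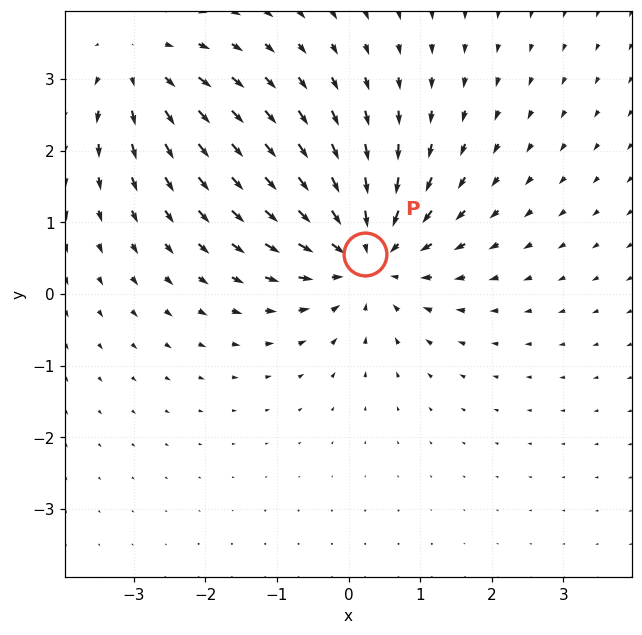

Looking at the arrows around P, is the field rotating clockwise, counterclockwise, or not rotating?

not rotating

Near P at (0.2, 0.6) the arrows show no circulation. The curl there is ≈0.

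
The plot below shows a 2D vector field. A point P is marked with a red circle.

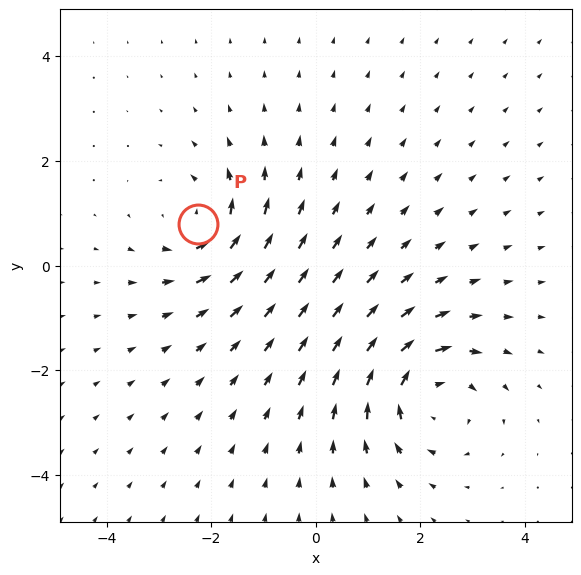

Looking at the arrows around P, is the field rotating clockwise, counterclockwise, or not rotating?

counterclockwise

Near P at (-2.3, 0.8) the arrows circulate counterclockwise. The curl (z-component) there is about +4; positive curl means counterclockwise rotation.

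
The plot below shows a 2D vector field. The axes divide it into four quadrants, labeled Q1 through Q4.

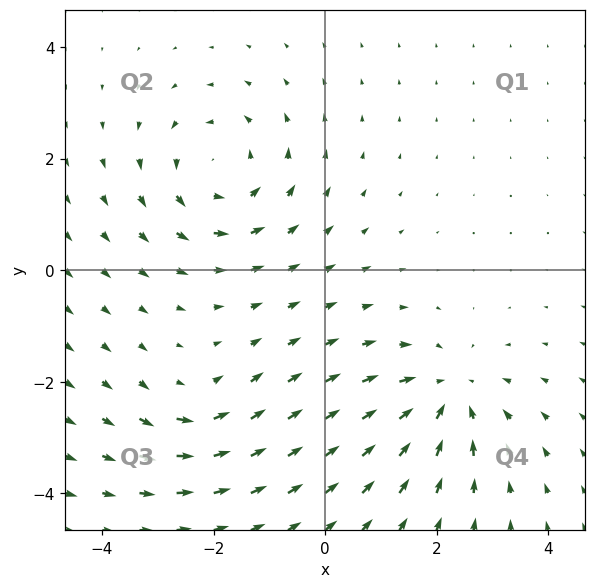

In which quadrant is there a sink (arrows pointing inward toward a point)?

Q4

The sink sits at approximately (2.2, -2.2), which lies in quadrant Q4. The divergence there is about -4, negative as expected for a sink.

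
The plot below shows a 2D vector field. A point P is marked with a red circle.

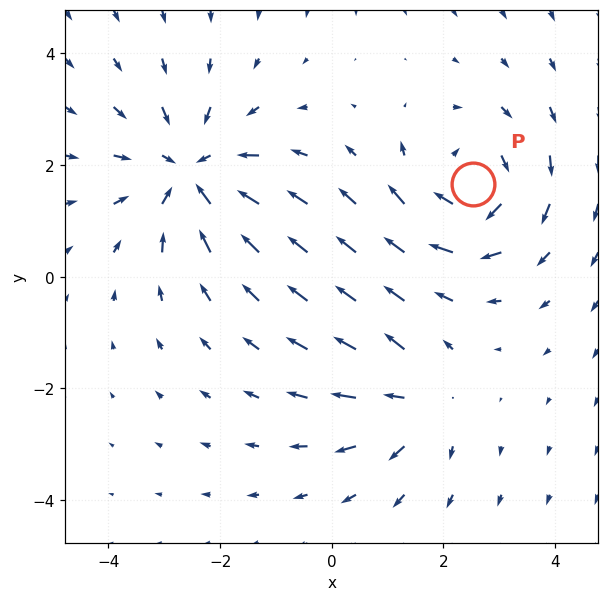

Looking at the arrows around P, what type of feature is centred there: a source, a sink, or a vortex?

vortex

At P (2.5, 1.7) the arrows circulate clockwise. Divergence ≈0, curl about -4 — near-zero divergence with nonzero curl is a vortex.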